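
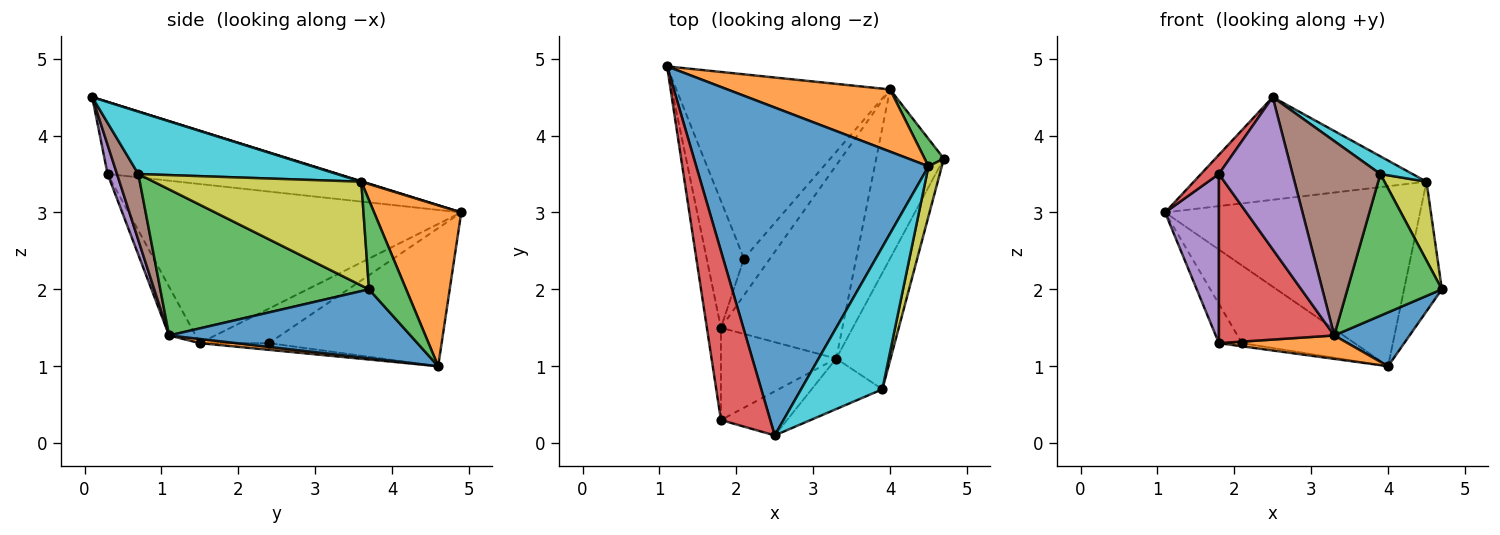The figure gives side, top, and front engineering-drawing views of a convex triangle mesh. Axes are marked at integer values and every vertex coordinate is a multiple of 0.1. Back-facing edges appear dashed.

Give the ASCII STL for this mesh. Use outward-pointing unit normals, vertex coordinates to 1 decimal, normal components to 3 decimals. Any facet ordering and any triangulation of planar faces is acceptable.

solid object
 facet normal 0.002 0.299 0.954
  outer loop
   vertex 4.5 3.6 3.4
   vertex 1.1 4.9 3.0
   vertex 2.5 0.1 4.5
  endloop
 endfacet
 facet normal 0.307 0.899 0.311
  outer loop
   vertex 4.5 3.6 3.4
   vertex 4.0 4.6 1.0
   vertex 1.1 4.9 3.0
  endloop
 endfacet
 facet normal 0.693 0.705 0.149
  outer loop
   vertex 4.5 3.6 3.4
   vertex 4.7 3.7 2.0
   vertex 4.0 4.6 1.0
  endloop
 endfacet
 facet normal -0.824 -0.064 0.564
  outer loop
   vertex 1.8 0.3 3.5
   vertex 2.5 0.1 4.5
   vertex 1.1 4.9 3.0
  endloop
 endfacet
 facet normal -0.983 -0.159 -0.087
  outer loop
   vertex 1.8 0.3 3.5
   vertex 1.1 4.9 3.0
   vertex 1.8 1.5 1.3
  endloop
 endfacet
 facet normal -0.512 0.334 -0.792
  outer loop
   vertex 2.1 2.4 1.3
   vertex 1.1 4.9 3.0
   vertex 4.0 4.6 1.0
  endloop
 endfacet
 facet normal -0.663 0.221 -0.715
  outer loop
   vertex 2.1 2.4 1.3
   vertex 1.8 1.5 1.3
   vertex 1.1 4.9 3.0
  endloop
 endfacet
 facet normal -0.248 0.083 -0.965
  outer loop
   vertex 2.1 2.4 1.3
   vertex 4.0 4.6 1.0
   vertex 1.8 1.5 1.3
  endloop
 endfacet
 facet normal 0.972 -0.197 0.125
  outer loop
   vertex 3.9 0.7 3.5
   vertex 4.7 3.7 2.0
   vertex 4.5 3.6 3.4
  endloop
 endfacet
 facet normal 0.606 -0.098 0.789
  outer loop
   vertex 3.9 0.7 3.5
   vertex 4.5 3.6 3.4
   vertex 2.5 0.1 4.5
  endloop
 endfacet
 facet normal 0.697 -0.217 -0.683
  outer loop
   vertex 3.3 1.1 1.4
   vertex 4.0 4.6 1.0
   vertex 4.7 3.7 2.0
  endloop
 endfacet
 facet normal 0.034 -0.120 -0.992
  outer loop
   vertex 3.3 1.1 1.4
   vertex 1.8 1.5 1.3
   vertex 4.0 4.6 1.0
  endloop
 endfacet
 facet normal 0.863 -0.391 -0.321
  outer loop
   vertex 3.3 1.1 1.4
   vertex 4.7 3.7 2.0
   vertex 3.9 0.7 3.5
  endloop
 endfacet
 facet normal -0.198 -0.860 -0.469
  outer loop
   vertex 3.3 1.1 1.4
   vertex 1.8 0.3 3.5
   vertex 1.8 1.5 1.3
  endloop
 endfacet
 facet normal 0.122 -0.953 -0.276
  outer loop
   vertex 3.3 1.1 1.4
   vertex 2.5 0.1 4.5
   vertex 1.8 0.3 3.5
  endloop
 endfacet
 facet normal 0.229 -0.942 -0.245
  outer loop
   vertex 3.3 1.1 1.4
   vertex 3.9 0.7 3.5
   vertex 2.5 0.1 4.5
  endloop
 endfacet
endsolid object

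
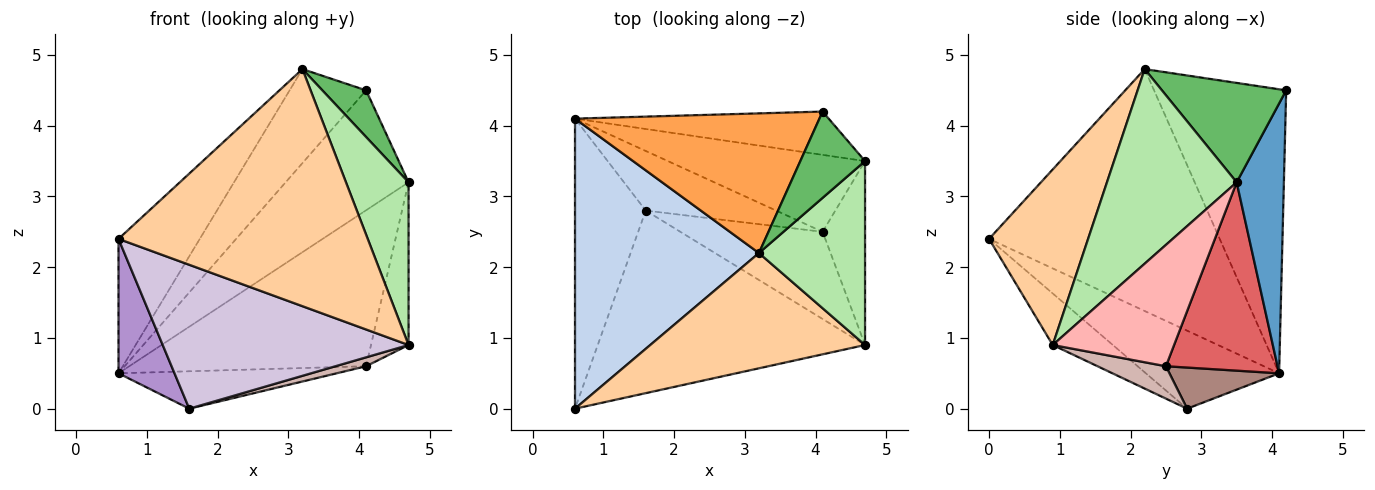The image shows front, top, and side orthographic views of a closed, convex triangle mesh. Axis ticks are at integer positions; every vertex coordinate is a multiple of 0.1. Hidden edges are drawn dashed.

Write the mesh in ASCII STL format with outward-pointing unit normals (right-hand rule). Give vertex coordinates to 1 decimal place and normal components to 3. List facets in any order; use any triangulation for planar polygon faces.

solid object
 facet normal 0.340 0.885 -0.319
  outer loop
   vertex 4.1 4.2 4.5
   vertex 4.7 3.5 3.2
   vertex 0.6 4.1 0.5
  endloop
 endfacet
 facet normal -0.766 0.270 0.583
  outer loop
   vertex 3.2 2.2 4.8
   vertex 0.6 4.1 0.5
   vertex 0.6 0.0 2.4
  endloop
 endfacet
 facet normal -0.694 0.402 0.597
  outer loop
   vertex 3.2 2.2 4.8
   vertex 4.1 4.2 4.5
   vertex 0.6 4.1 0.5
  endloop
 endfacet
 facet normal 0.337 -0.847 0.412
  outer loop
   vertex 3.2 2.2 4.8
   vertex 0.6 0.0 2.4
   vertex 4.7 0.9 0.9
  endloop
 endfacet
 facet normal 0.804 -0.283 0.523
  outer loop
   vertex 3.2 2.2 4.8
   vertex 4.7 3.5 3.2
   vertex 4.1 4.2 4.5
  endloop
 endfacet
 facet normal 0.808 -0.390 0.441
  outer loop
   vertex 3.2 2.2 4.8
   vertex 4.7 0.9 0.9
   vertex 4.7 3.5 3.2
  endloop
 endfacet
 facet normal 0.389 0.826 -0.408
  outer loop
   vertex 4.1 2.5 0.6
   vertex 0.6 4.1 0.5
   vertex 4.7 3.5 3.2
  endloop
 endfacet
 facet normal 0.906 0.280 -0.317
  outer loop
   vertex 4.1 2.5 0.6
   vertex 4.7 3.5 3.2
   vertex 4.7 0.9 0.9
  endloop
 endfacet
 facet normal -0.707 -0.297 -0.641
  outer loop
   vertex 1.6 2.8 0.0
   vertex 0.6 0.0 2.4
   vertex 0.6 4.1 0.5
  endloop
 endfacet
 facet normal -0.150 -0.612 -0.776
  outer loop
   vertex 1.6 2.8 0.0
   vertex 4.7 0.9 0.9
   vertex 0.6 0.0 2.4
  endloop
 endfacet
 facet normal 0.258 0.513 -0.819
  outer loop
   vertex 1.6 2.8 0.0
   vertex 0.6 4.1 0.5
   vertex 4.1 2.5 0.6
  endloop
 endfacet
 facet normal 0.221 -0.099 -0.970
  outer loop
   vertex 1.6 2.8 0.0
   vertex 4.1 2.5 0.6
   vertex 4.7 0.9 0.9
  endloop
 endfacet
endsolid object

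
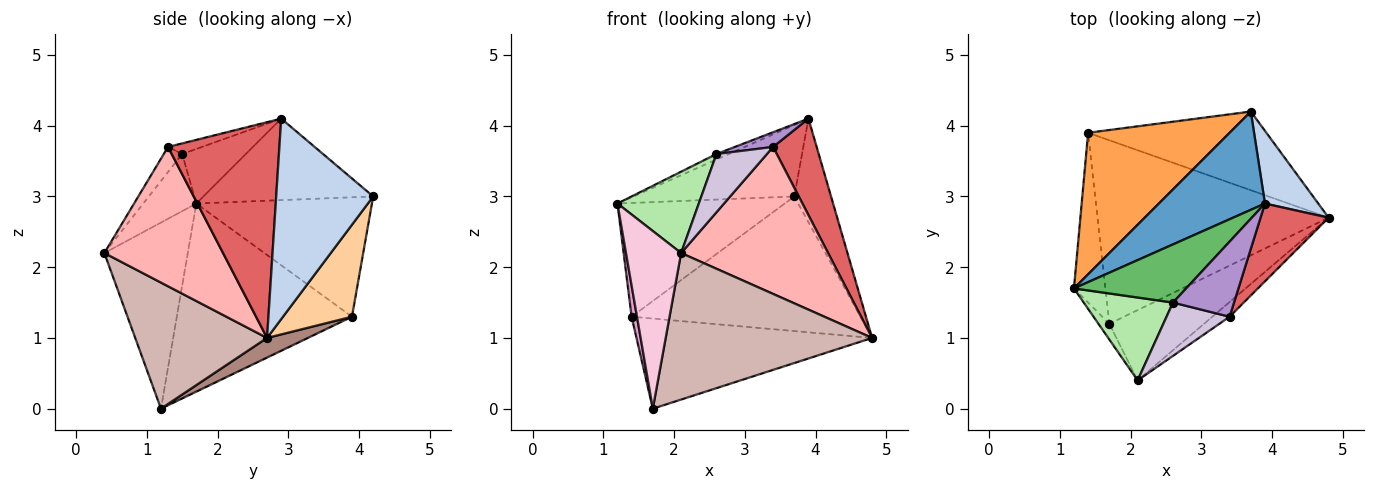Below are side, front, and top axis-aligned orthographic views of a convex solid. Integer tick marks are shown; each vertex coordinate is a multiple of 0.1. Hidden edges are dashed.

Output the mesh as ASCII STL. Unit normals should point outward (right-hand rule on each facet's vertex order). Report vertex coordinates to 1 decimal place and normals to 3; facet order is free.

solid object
 facet normal -0.527 0.500 0.687
  outer loop
   vertex 3.9 2.9 4.1
   vertex 3.7 4.2 3.0
   vertex 1.2 1.7 2.9
  endloop
 endfacet
 facet normal 0.908 0.344 0.241
  outer loop
   vertex 3.9 2.9 4.1
   vertex 4.8 2.7 1.0
   vertex 3.7 4.2 3.0
  endloop
 endfacet
 facet normal -0.550 0.523 0.651
  outer loop
   vertex 1.4 3.9 1.3
   vertex 1.2 1.7 2.9
   vertex 3.7 4.2 3.0
  endloop
 endfacet
 facet normal 0.252 0.836 -0.488
  outer loop
   vertex 1.4 3.9 1.3
   vertex 3.7 4.2 3.0
   vertex 4.8 2.7 1.0
  endloop
 endfacet
 facet normal -0.436 0.085 0.896
  outer loop
   vertex 2.6 1.5 3.6
   vertex 3.9 2.9 4.1
   vertex 1.2 1.7 2.9
  endloop
 endfacet
 facet normal -0.416 -0.637 0.649
  outer loop
   vertex 2.6 1.5 3.6
   vertex 1.2 1.7 2.9
   vertex 2.1 0.4 2.2
  endloop
 endfacet
 facet normal 0.893 -0.350 0.282
  outer loop
   vertex 3.4 1.3 3.7
   vertex 4.8 2.7 1.0
   vertex 3.9 2.9 4.1
  endloop
 endfacet
 facet normal 0.626 -0.776 -0.077
  outer loop
   vertex 3.4 1.3 3.7
   vertex 2.1 0.4 2.2
   vertex 4.8 2.7 1.0
  endloop
 endfacet
 facet normal -0.168 -0.189 0.967
  outer loop
   vertex 3.4 1.3 3.7
   vertex 3.9 2.9 4.1
   vertex 2.6 1.5 3.6
  endloop
 endfacet
 facet normal -0.260 -0.712 0.652
  outer loop
   vertex 3.4 1.3 3.7
   vertex 2.6 1.5 3.6
   vertex 2.1 0.4 2.2
  endloop
 endfacet
 facet normal 0.076 0.439 -0.895
  outer loop
   vertex 1.7 1.2 0.0
   vertex 1.4 3.9 1.3
   vertex 4.8 2.7 1.0
  endloop
 endfacet
 facet normal 0.499 -0.781 -0.375
  outer loop
   vertex 1.7 1.2 0.0
   vertex 4.8 2.7 1.0
   vertex 2.1 0.4 2.2
  endloop
 endfacet
 facet normal -0.986 -0.030 -0.165
  outer loop
   vertex 1.7 1.2 0.0
   vertex 1.2 1.7 2.9
   vertex 1.4 3.9 1.3
  endloop
 endfacet
 facet normal -0.833 -0.551 -0.049
  outer loop
   vertex 1.7 1.2 0.0
   vertex 2.1 0.4 2.2
   vertex 1.2 1.7 2.9
  endloop
 endfacet
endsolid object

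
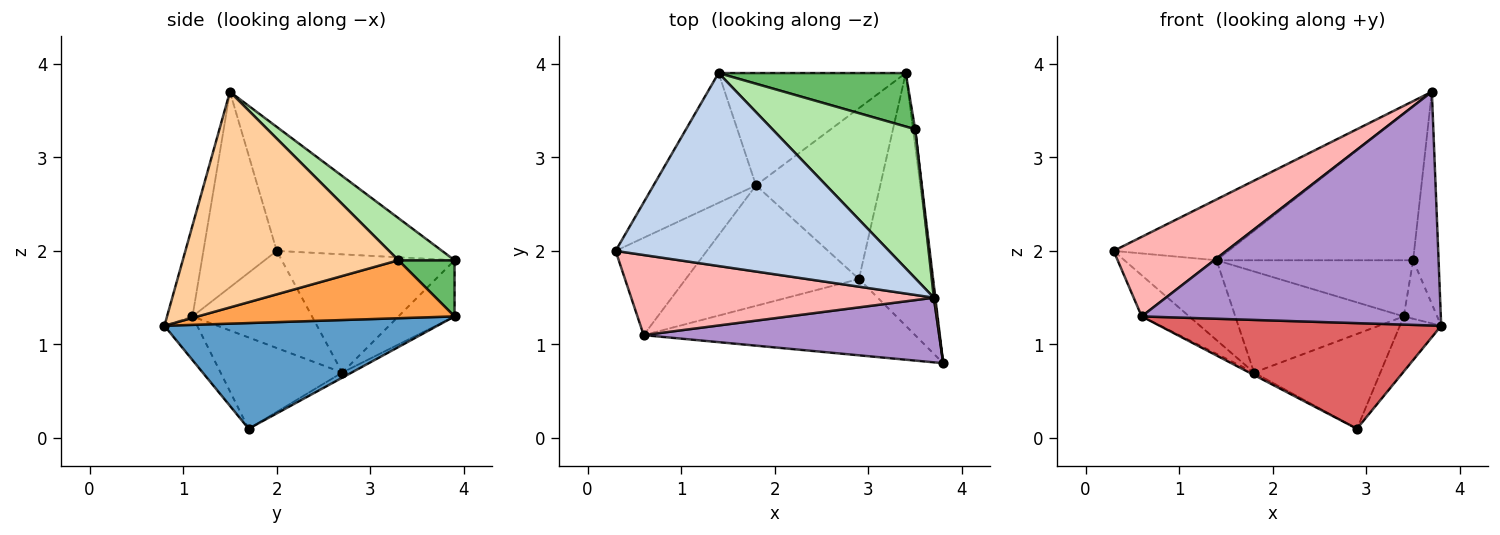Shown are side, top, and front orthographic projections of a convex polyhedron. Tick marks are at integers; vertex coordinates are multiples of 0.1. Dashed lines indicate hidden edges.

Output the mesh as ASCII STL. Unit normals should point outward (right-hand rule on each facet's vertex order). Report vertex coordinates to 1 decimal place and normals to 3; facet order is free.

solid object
 facet normal 0.815 0.123 -0.566
  outer loop
   vertex 2.9 1.7 0.1
   vertex 3.4 3.9 1.3
   vertex 3.8 0.8 1.2
  endloop
 endfacet
 facet normal -0.397 0.276 0.875
  outer loop
   vertex 1.4 3.9 1.9
   vertex 0.3 2.0 2.0
   vertex 3.7 1.5 3.7
  endloop
 endfacet
 facet normal 0.991 0.129 -0.036
  outer loop
   vertex 3.5 3.3 1.9
   vertex 3.8 0.8 1.2
   vertex 3.4 3.9 1.3
  endloop
 endfacet
 facet normal 0.993 0.117 0.007
  outer loop
   vertex 3.5 3.3 1.9
   vertex 3.7 1.5 3.7
   vertex 3.8 0.8 1.2
  endloop
 endfacet
 facet normal 0.203 0.709 0.675
  outer loop
   vertex 3.5 3.3 1.9
   vertex 3.4 3.9 1.3
   vertex 1.4 3.9 1.9
  endloop
 endfacet
 facet normal 0.201 0.704 0.681
  outer loop
   vertex 3.5 3.3 1.9
   vertex 1.4 3.9 1.9
   vertex 3.7 1.5 3.7
  endloop
 endfacet
 facet normal -0.094 -0.807 -0.583
  outer loop
   vertex 0.6 1.1 1.3
   vertex 2.9 1.7 0.1
   vertex 3.8 0.8 1.2
  endloop
 endfacet
 facet normal -0.417 -0.641 0.645
  outer loop
   vertex 0.6 1.1 1.3
   vertex 3.7 1.5 3.7
   vertex 0.3 2.0 2.0
  endloop
 endfacet
 facet normal -0.082 -0.961 0.266
  outer loop
   vertex 0.6 1.1 1.3
   vertex 3.8 0.8 1.2
   vertex 3.7 1.5 3.7
  endloop
 endfacet
 facet normal -0.036 0.485 -0.874
  outer loop
   vertex 1.8 2.7 0.7
   vertex 3.4 3.9 1.3
   vertex 2.9 1.7 0.1
  endloop
 endfacet
 facet normal -0.218 0.653 -0.725
  outer loop
   vertex 1.8 2.7 0.7
   vertex 1.4 3.9 1.9
   vertex 3.4 3.9 1.3
  endloop
 endfacet
 facet normal -0.466 0.018 -0.885
  outer loop
   vertex 1.8 2.7 0.7
   vertex 2.9 1.7 0.1
   vertex 0.6 1.1 1.3
  endloop
 endfacet
 facet normal -0.701 0.374 -0.607
  outer loop
   vertex 1.8 2.7 0.7
   vertex 0.3 2.0 2.0
   vertex 1.4 3.9 1.9
  endloop
 endfacet
 facet normal -0.700 0.278 -0.658
  outer loop
   vertex 1.8 2.7 0.7
   vertex 0.6 1.1 1.3
   vertex 0.3 2.0 2.0
  endloop
 endfacet
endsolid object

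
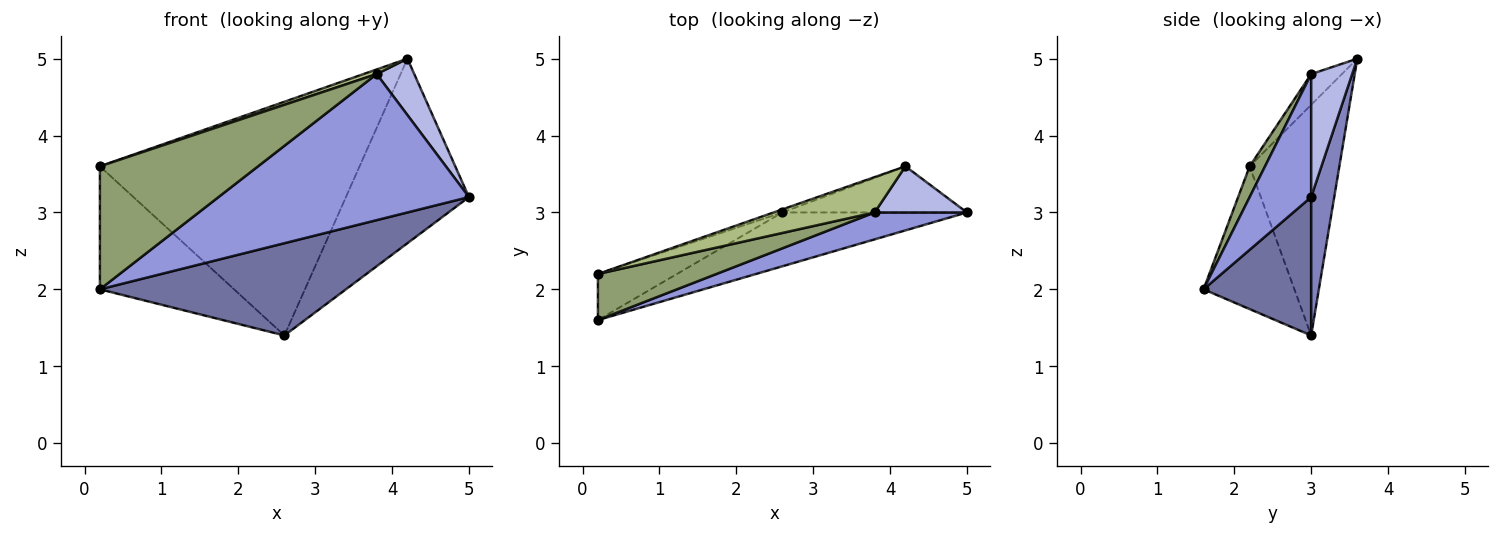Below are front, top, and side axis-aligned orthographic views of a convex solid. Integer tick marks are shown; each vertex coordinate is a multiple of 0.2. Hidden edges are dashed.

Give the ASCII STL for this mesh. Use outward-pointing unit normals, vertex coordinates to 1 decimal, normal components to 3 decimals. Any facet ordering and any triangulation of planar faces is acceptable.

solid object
 facet normal 0.354 -0.808 -0.471
  outer loop
   vertex 2.6 3.0 1.4
   vertex 5.0 3.0 3.2
   vertex 0.2 1.6 2.0
  endloop
 endfacet
 facet normal 0.179 0.954 -0.239
  outer loop
   vertex 2.6 3.0 1.4
   vertex 4.2 3.6 5.0
   vertex 5.0 3.0 3.2
  endloop
 endfacet
 facet normal 0.235 -0.956 0.176
  outer loop
   vertex 3.8 3.0 4.8
   vertex 0.2 1.6 2.0
   vertex 5.0 3.0 3.2
  endloop
 endfacet
 facet normal 0.645 -0.591 0.484
  outer loop
   vertex 3.8 3.0 4.8
   vertex 5.0 3.0 3.2
   vertex 4.2 3.6 5.0
  endloop
 endfacet
 facet normal 0.091 -0.932 0.350
  outer loop
   vertex 0.2 2.2 3.6
   vertex 0.2 1.6 2.0
   vertex 3.8 3.0 4.8
  endloop
 endfacet
 facet normal -0.289 -0.124 0.949
  outer loop
   vertex 0.2 2.2 3.6
   vertex 3.8 3.0 4.8
   vertex 4.2 3.6 5.0
  endloop
 endfacet
 facet normal -0.535 0.791 -0.297
  outer loop
   vertex 0.2 2.2 3.6
   vertex 2.6 3.0 1.4
   vertex 0.2 1.6 2.0
  endloop
 endfacet
 facet normal -0.326 0.945 -0.012
  outer loop
   vertex 0.2 2.2 3.6
   vertex 4.2 3.6 5.0
   vertex 2.6 3.0 1.4
  endloop
 endfacet
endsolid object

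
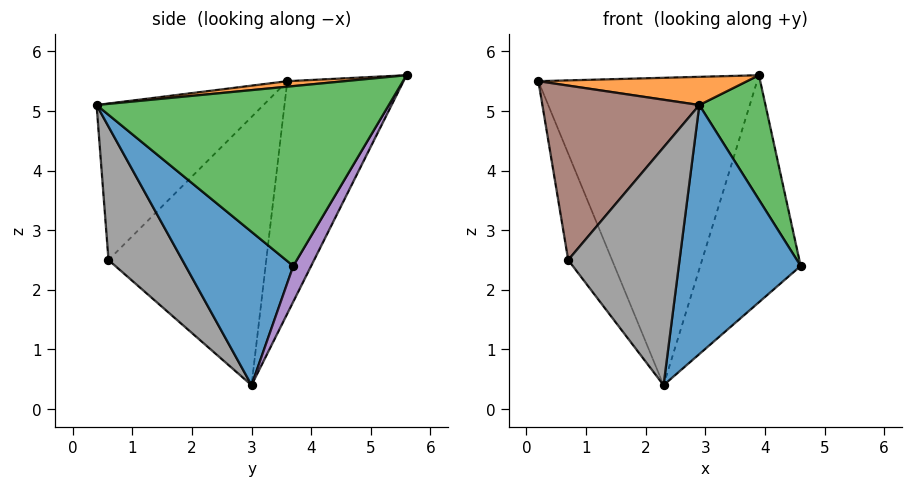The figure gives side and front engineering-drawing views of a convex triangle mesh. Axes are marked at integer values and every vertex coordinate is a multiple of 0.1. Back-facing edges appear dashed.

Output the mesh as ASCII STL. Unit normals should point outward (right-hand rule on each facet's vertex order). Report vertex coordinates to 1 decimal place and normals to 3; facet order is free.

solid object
 facet normal 0.592 -0.671 -0.447
  outer loop
   vertex 2.3 3.0 0.4
   vertex 4.6 3.7 2.4
   vertex 2.9 0.4 5.1
  endloop
 endfacet
 facet normal 0.028 -0.101 0.995
  outer loop
   vertex 3.9 5.6 5.6
   vertex 0.2 3.6 5.5
   vertex 2.9 0.4 5.1
  endloop
 endfacet
 facet normal 0.922 -0.209 0.326
  outer loop
   vertex 3.9 5.6 5.6
   vertex 2.9 0.4 5.1
   vertex 4.6 3.7 2.4
  endloop
 endfacet
 facet normal -0.450 0.846 -0.285
  outer loop
   vertex 3.9 5.6 5.6
   vertex 2.3 3.0 0.4
   vertex 0.2 3.6 5.5
  endloop
 endfacet
 facet normal 0.154 0.864 -0.479
  outer loop
   vertex 3.9 5.6 5.6
   vertex 4.6 3.7 2.4
   vertex 2.3 3.0 0.4
  endloop
 endfacet
 facet normal -0.635 -0.597 0.491
  outer loop
   vertex 0.7 0.6 2.5
   vertex 2.9 0.4 5.1
   vertex 0.2 3.6 5.5
  endloop
 endfacet
 facet normal -0.886 0.246 -0.394
  outer loop
   vertex 0.7 0.6 2.5
   vertex 0.2 3.6 5.5
   vertex 2.3 3.0 0.4
  endloop
 endfacet
 facet normal 0.488 -0.736 -0.469
  outer loop
   vertex 0.7 0.6 2.5
   vertex 2.3 3.0 0.4
   vertex 2.9 0.4 5.1
  endloop
 endfacet
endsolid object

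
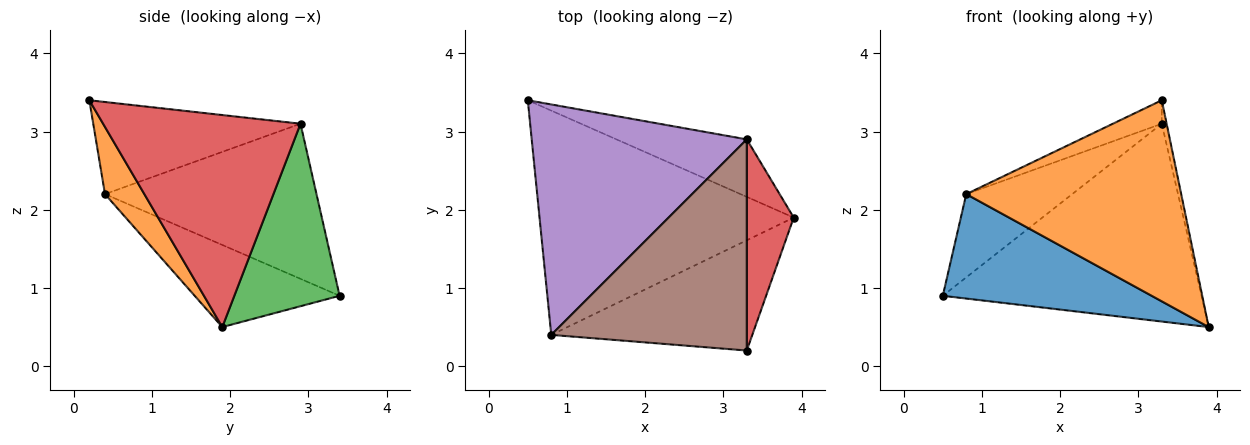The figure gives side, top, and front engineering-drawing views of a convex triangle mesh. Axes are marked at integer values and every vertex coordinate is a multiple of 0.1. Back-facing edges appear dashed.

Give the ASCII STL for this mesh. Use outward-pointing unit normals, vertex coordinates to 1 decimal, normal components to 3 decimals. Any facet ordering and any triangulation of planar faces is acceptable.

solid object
 facet normal -0.281 -0.405 -0.870
  outer loop
   vertex 0.8 0.4 2.2
   vertex 0.5 3.4 0.9
   vertex 3.9 1.9 0.5
  endloop
 endfacet
 facet normal 0.159 -0.866 -0.475
  outer loop
   vertex 0.8 0.4 2.2
   vertex 3.9 1.9 0.5
   vertex 3.3 0.2 3.4
  endloop
 endfacet
 facet normal 0.364 0.894 -0.260
  outer loop
   vertex 3.3 2.9 3.1
   vertex 3.9 1.9 0.5
   vertex 0.5 3.4 0.9
  endloop
 endfacet
 facet normal 0.976 0.024 0.216
  outer loop
   vertex 3.3 2.9 3.1
   vertex 3.3 0.2 3.4
   vertex 3.9 1.9 0.5
  endloop
 endfacet
 facet normal -0.561 0.281 0.778
  outer loop
   vertex 3.3 2.9 3.1
   vertex 0.5 3.4 0.9
   vertex 0.8 0.4 2.2
  endloop
 endfacet
 facet normal -0.424 0.100 0.900
  outer loop
   vertex 3.3 2.9 3.1
   vertex 0.8 0.4 2.2
   vertex 3.3 0.2 3.4
  endloop
 endfacet
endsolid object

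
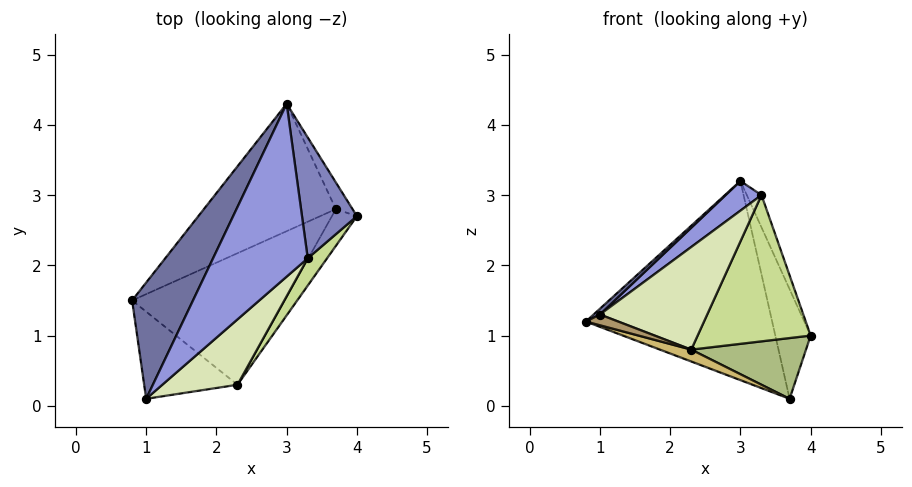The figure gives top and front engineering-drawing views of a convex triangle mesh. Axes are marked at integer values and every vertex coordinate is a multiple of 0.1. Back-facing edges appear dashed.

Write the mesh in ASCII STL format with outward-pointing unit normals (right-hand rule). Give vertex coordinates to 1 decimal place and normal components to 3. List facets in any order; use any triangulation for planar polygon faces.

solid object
 facet normal -0.645 -0.038 0.763
  outer loop
   vertex 1.0 0.1 1.3
   vertex 3.0 4.3 3.2
   vertex 0.8 1.5 1.2
  endloop
 endfacet
 facet normal 0.930 0.095 0.354
  outer loop
   vertex 3.3 2.1 3.0
   vertex 4.0 2.7 1.0
   vertex 3.0 4.3 3.2
  endloop
 endfacet
 facet normal -0.503 -0.146 0.852
  outer loop
   vertex 3.3 2.1 3.0
   vertex 3.0 4.3 3.2
   vertex 1.0 0.1 1.3
  endloop
 endfacet
 facet normal -0.503 0.728 -0.466
  outer loop
   vertex 3.7 2.8 0.1
   vertex 0.8 1.5 1.2
   vertex 3.0 4.3 3.2
  endloop
 endfacet
 facet normal 0.719 0.675 -0.165
  outer loop
   vertex 3.7 2.8 0.1
   vertex 3.0 4.3 3.2
   vertex 4.0 2.7 1.0
  endloop
 endfacet
 facet normal 0.785 -0.530 -0.321
  outer loop
   vertex 2.3 0.3 0.8
   vertex 3.7 2.8 0.1
   vertex 4.0 2.7 1.0
  endloop
 endfacet
 facet normal 0.807 -0.581 0.108
  outer loop
   vertex 2.3 0.3 0.8
   vertex 4.0 2.7 1.0
   vertex 3.3 2.1 3.0
  endloop
 endfacet
 facet normal 0.319 -0.799 0.509
  outer loop
   vertex 2.3 0.3 0.8
   vertex 3.3 2.1 3.0
   vertex 1.0 0.1 1.3
  endloop
 endfacet
 facet normal -0.341 -0.115 -0.933
  outer loop
   vertex 2.3 0.3 0.8
   vertex 1.0 0.1 1.3
   vertex 0.8 1.5 1.2
  endloop
 endfacet
 facet normal -0.320 -0.085 -0.944
  outer loop
   vertex 2.3 0.3 0.8
   vertex 0.8 1.5 1.2
   vertex 3.7 2.8 0.1
  endloop
 endfacet
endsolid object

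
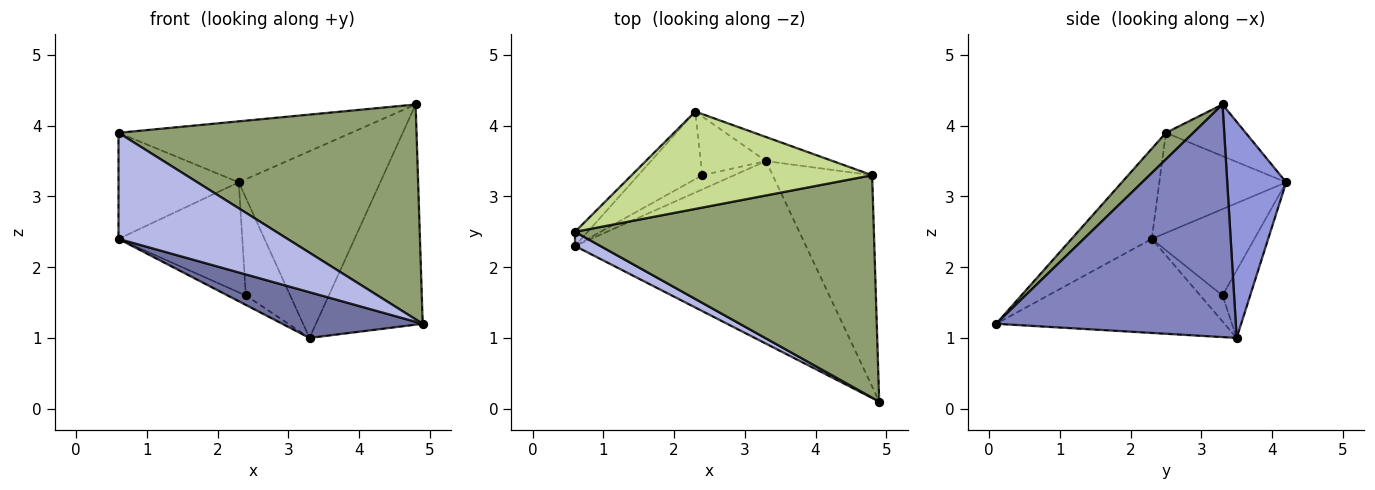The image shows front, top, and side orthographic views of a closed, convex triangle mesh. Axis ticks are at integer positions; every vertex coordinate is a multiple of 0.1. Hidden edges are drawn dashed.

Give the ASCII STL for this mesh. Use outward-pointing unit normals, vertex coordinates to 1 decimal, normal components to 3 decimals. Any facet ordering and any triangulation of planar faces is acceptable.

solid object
 facet normal -0.367 -0.226 -0.902
  outer loop
   vertex 3.3 3.5 1.0
   vertex 4.9 0.1 1.2
   vertex 0.6 2.3 2.4
  endloop
 endfacet
 facet normal 0.851 0.379 -0.364
  outer loop
   vertex 3.3 3.5 1.0
   vertex 4.8 3.3 4.3
   vertex 4.9 0.1 1.2
  endloop
 endfacet
 facet normal 0.382 0.917 -0.118
  outer loop
   vertex 2.3 4.2 3.2
   vertex 4.8 3.3 4.3
   vertex 3.3 3.5 1.0
  endloop
 endfacet
 facet normal -0.426 -0.897 0.120
  outer loop
   vertex 0.6 2.5 3.9
   vertex 0.6 2.3 2.4
   vertex 4.9 0.1 1.2
  endloop
 endfacet
 facet normal 0.064 -0.693 0.718
  outer loop
   vertex 0.6 2.5 3.9
   vertex 4.9 0.1 1.2
   vertex 4.8 3.3 4.3
  endloop
 endfacet
 facet normal -0.723 0.685 -0.091
  outer loop
   vertex 0.6 2.5 3.9
   vertex 2.3 4.2 3.2
   vertex 0.6 2.3 2.4
  endloop
 endfacet
 facet normal -0.179 0.522 0.834
  outer loop
   vertex 0.6 2.5 3.9
   vertex 4.8 3.3 4.3
   vertex 2.3 4.2 3.2
  endloop
 endfacet
 facet normal -0.561 0.459 -0.689
  outer loop
   vertex 2.4 3.3 1.6
   vertex 3.3 3.5 1.0
   vertex 0.6 2.3 2.4
  endloop
 endfacet
 facet normal -0.577 0.696 -0.428
  outer loop
   vertex 2.4 3.3 1.6
   vertex 0.6 2.3 2.4
   vertex 2.3 4.2 3.2
  endloop
 endfacet
 facet normal -0.471 0.756 -0.455
  outer loop
   vertex 2.4 3.3 1.6
   vertex 2.3 4.2 3.2
   vertex 3.3 3.5 1.0
  endloop
 endfacet
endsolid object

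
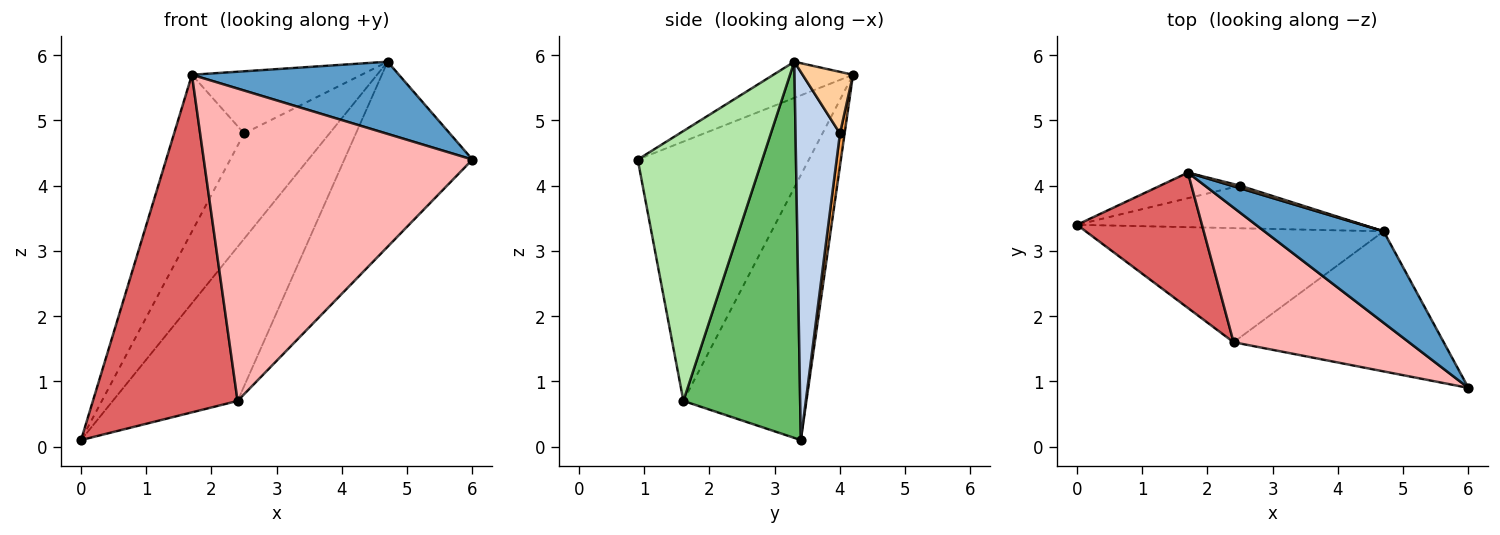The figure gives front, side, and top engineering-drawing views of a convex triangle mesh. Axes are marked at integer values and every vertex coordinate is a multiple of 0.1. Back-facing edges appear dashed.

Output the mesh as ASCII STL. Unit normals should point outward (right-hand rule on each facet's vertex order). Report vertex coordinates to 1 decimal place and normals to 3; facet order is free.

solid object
 facet normal -0.232 -0.603 0.764
  outer loop
   vertex 1.7 4.2 5.7
   vertex 6.0 0.9 4.4
   vertex 4.7 3.3 5.9
  endloop
 endfacet
 facet normal 0.435 0.835 -0.338
  outer loop
   vertex 2.5 4.0 4.8
   vertex 4.7 3.3 5.9
   vertex 0.0 3.4 0.1
  endloop
 endfacet
 facet normal 0.066 0.985 -0.161
  outer loop
   vertex 2.5 4.0 4.8
   vertex 0.0 3.4 0.1
   vertex 1.7 4.2 5.7
  endloop
 endfacet
 facet normal 0.285 0.958 0.040
  outer loop
   vertex 2.5 4.0 4.8
   vertex 1.7 4.2 5.7
   vertex 4.7 3.3 5.9
  endloop
 endfacet
 facet normal 0.601 0.642 -0.476
  outer loop
   vertex 2.4 1.6 0.7
   vertex 0.0 3.4 0.1
   vertex 4.7 3.3 5.9
  endloop
 endfacet
 facet normal 0.613 0.630 -0.477
  outer loop
   vertex 2.4 1.6 0.7
   vertex 4.7 3.3 5.9
   vertex 6.0 0.9 4.4
  endloop
 endfacet
 facet normal -0.619 -0.729 0.292
  outer loop
   vertex 2.4 1.6 0.7
   vertex 1.7 4.2 5.7
   vertex 0.0 3.4 0.1
  endloop
 endfacet
 facet normal -0.505 -0.793 0.341
  outer loop
   vertex 2.4 1.6 0.7
   vertex 6.0 0.9 4.4
   vertex 1.7 4.2 5.7
  endloop
 endfacet
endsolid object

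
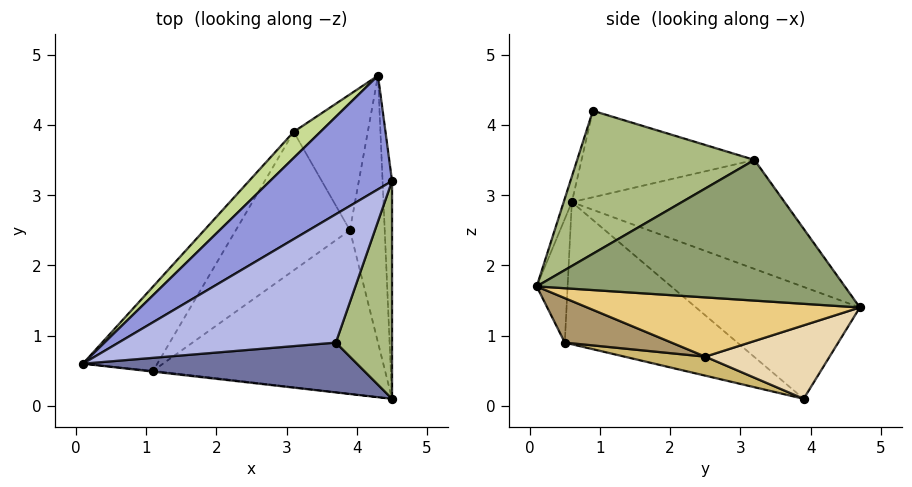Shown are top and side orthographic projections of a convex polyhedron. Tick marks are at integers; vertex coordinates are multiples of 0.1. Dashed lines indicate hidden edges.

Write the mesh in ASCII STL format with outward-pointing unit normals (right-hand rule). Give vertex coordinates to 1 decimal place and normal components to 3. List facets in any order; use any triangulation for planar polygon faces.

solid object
 facet normal -0.028 -0.955 0.297
  outer loop
   vertex 3.7 0.9 4.2
   vertex 0.1 0.6 2.9
   vertex 4.5 0.1 1.7
  endloop
 endfacet
 facet normal -0.115 -0.993 -0.008
  outer loop
   vertex 1.1 0.5 0.9
   vertex 4.5 0.1 1.7
   vertex 0.1 0.6 2.9
  endloop
 endfacet
 facet normal -0.482 0.691 0.539
  outer loop
   vertex 4.5 3.2 3.5
   vertex 4.3 4.7 1.4
   vertex 0.1 0.6 2.9
  endloop
 endfacet
 facet normal -0.342 0.380 0.859
  outer loop
   vertex 4.5 3.2 3.5
   vertex 0.1 0.6 2.9
   vertex 3.7 0.9 4.2
  endloop
 endfacet
 facet normal 0.997 0.039 -0.067
  outer loop
   vertex 4.5 3.2 3.5
   vertex 4.5 0.1 1.7
   vertex 4.3 4.7 1.4
  endloop
 endfacet
 facet normal 0.910 -0.208 0.358
  outer loop
   vertex 4.5 3.2 3.5
   vertex 3.7 0.9 4.2
   vertex 4.5 0.1 1.7
  endloop
 endfacet
 facet normal -0.660 0.734 0.158
  outer loop
   vertex 3.1 3.9 0.1
   vertex 0.1 0.6 2.9
   vertex 4.3 4.7 1.4
  endloop
 endfacet
 facet normal -0.819 0.381 -0.429
  outer loop
   vertex 3.1 3.9 0.1
   vertex 1.1 0.5 0.9
   vertex 0.1 0.6 2.9
  endloop
 endfacet
 facet normal 0.177 -0.340 -0.923
  outer loop
   vertex 3.9 2.5 0.7
   vertex 4.5 0.1 1.7
   vertex 1.1 0.5 0.9
  endloop
 endfacet
 facet normal 0.156 -0.312 -0.937
  outer loop
   vertex 3.9 2.5 0.7
   vertex 1.1 0.5 0.9
   vertex 3.1 3.9 0.1
  endloop
 endfacet
 facet normal 0.862 0.004 -0.507
  outer loop
   vertex 3.9 2.5 0.7
   vertex 4.3 4.7 1.4
   vertex 4.5 0.1 1.7
  endloop
 endfacet
 facet normal 0.701 0.097 -0.707
  outer loop
   vertex 3.9 2.5 0.7
   vertex 3.1 3.9 0.1
   vertex 4.3 4.7 1.4
  endloop
 endfacet
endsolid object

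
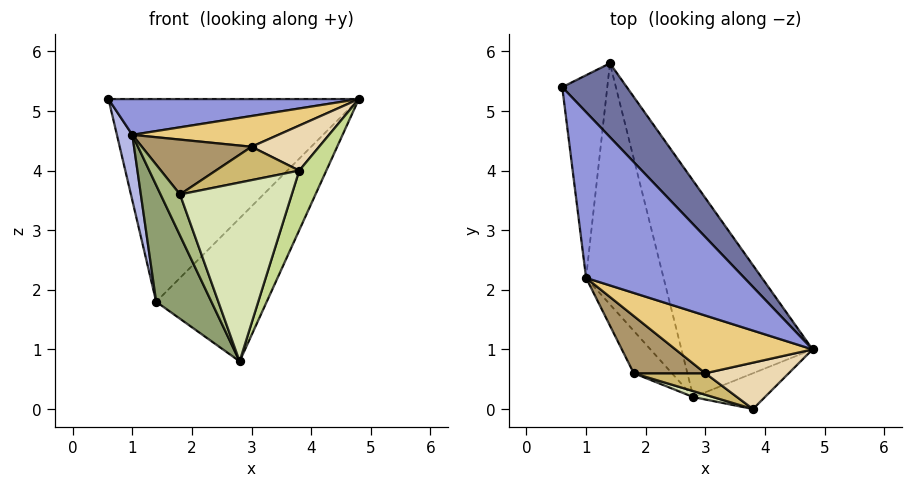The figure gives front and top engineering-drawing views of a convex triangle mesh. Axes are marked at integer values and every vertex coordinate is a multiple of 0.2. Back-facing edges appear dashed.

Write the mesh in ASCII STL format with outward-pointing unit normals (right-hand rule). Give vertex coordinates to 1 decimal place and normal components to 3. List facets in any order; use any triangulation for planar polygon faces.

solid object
 facet normal 0.702 0.670 0.244
  outer loop
   vertex 1.4 5.8 1.8
   vertex 0.6 5.4 5.2
   vertex 4.8 1.0 5.2
  endloop
 endfacet
 facet normal 0.850 0.291 -0.439
  outer loop
   vertex 1.4 5.8 1.8
   vertex 4.8 1.0 5.2
   vertex 2.8 0.2 0.8
  endloop
 endfacet
 facet normal -0.216 -0.206 0.954
  outer loop
   vertex 1.0 2.2 4.6
   vertex 4.8 1.0 5.2
   vertex 0.6 5.4 5.2
  endloop
 endfacet
 facet normal -0.969 -0.077 -0.237
  outer loop
   vertex 1.0 2.2 4.6
   vertex 0.6 5.4 5.2
   vertex 1.4 5.8 1.8
  endloop
 endfacet
 facet normal -0.922 -0.168 -0.348
  outer loop
   vertex 1.0 2.2 4.6
   vertex 1.4 5.8 1.8
   vertex 2.8 0.2 0.8
  endloop
 endfacet
 facet normal -0.916 -0.279 -0.287
  outer loop
   vertex 1.0 2.2 4.6
   vertex 2.8 0.2 0.8
   vertex 1.8 0.6 3.6
  endloop
 endfacet
 facet normal 0.828 -0.481 -0.289
  outer loop
   vertex 3.8 0.0 4.0
   vertex 2.8 0.2 0.8
   vertex 4.8 1.0 5.2
  endloop
 endfacet
 facet normal -0.293 -0.956 0.032
  outer loop
   vertex 3.8 0.0 4.0
   vertex 1.8 0.6 3.6
   vertex 2.8 0.2 0.8
  endloop
 endfacet
 facet normal -0.434 -0.623 0.651
  outer loop
   vertex 3.0 0.6 4.4
   vertex 1.0 2.2 4.6
   vertex 1.8 0.6 3.6
  endloop
 endfacet
 facet normal -0.339 -0.791 0.509
  outer loop
   vertex 3.0 0.6 4.4
   vertex 1.8 0.6 3.6
   vertex 3.8 0.0 4.0
  endloop
 endfacet
 facet normal -0.277 -0.452 0.848
  outer loop
   vertex 3.0 0.6 4.4
   vertex 4.8 1.0 5.2
   vertex 1.0 2.2 4.6
  endloop
 endfacet
 facet normal -0.162 -0.688 0.708
  outer loop
   vertex 3.0 0.6 4.4
   vertex 3.8 0.0 4.0
   vertex 4.8 1.0 5.2
  endloop
 endfacet
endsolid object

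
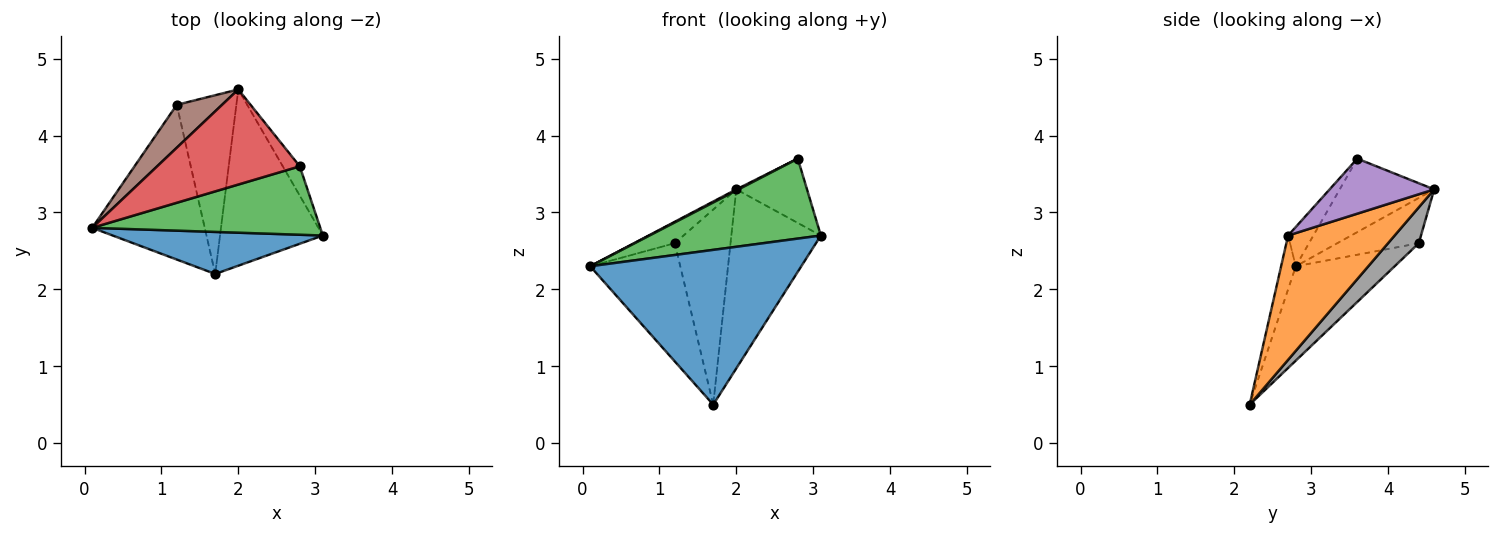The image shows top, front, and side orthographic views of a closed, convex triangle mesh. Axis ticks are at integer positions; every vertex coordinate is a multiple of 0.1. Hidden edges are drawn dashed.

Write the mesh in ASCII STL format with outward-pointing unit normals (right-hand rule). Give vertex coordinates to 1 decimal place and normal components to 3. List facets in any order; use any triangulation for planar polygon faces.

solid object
 facet normal -0.067 -0.963 0.261
  outer loop
   vertex 1.7 2.2 0.5
   vertex 3.1 2.7 2.7
   vertex 0.1 2.8 2.3
  endloop
 endfacet
 facet normal 0.647 0.543 -0.535
  outer loop
   vertex 1.7 2.2 0.5
   vertex 2.0 4.6 3.3
   vertex 3.1 2.7 2.7
  endloop
 endfacet
 facet normal -0.111 -0.755 0.646
  outer loop
   vertex 2.8 3.6 3.7
   vertex 0.1 2.8 2.3
   vertex 3.1 2.7 2.7
  endloop
 endfacet
 facet normal -0.458 -0.011 0.889
  outer loop
   vertex 2.8 3.6 3.7
   vertex 2.0 4.6 3.3
   vertex 0.1 2.8 2.3
  endloop
 endfacet
 facet normal 0.802 0.543 -0.248
  outer loop
   vertex 2.8 3.6 3.7
   vertex 3.1 2.7 2.7
   vertex 2.0 4.6 3.3
  endloop
 endfacet
 facet normal -0.667 0.333 0.667
  outer loop
   vertex 1.2 4.4 2.6
   vertex 0.1 2.8 2.3
   vertex 2.0 4.6 3.3
  endloop
 endfacet
 facet normal -0.554 0.505 -0.661
  outer loop
   vertex 1.2 4.4 2.6
   vertex 1.7 2.2 0.5
   vertex 0.1 2.8 2.3
  endloop
 endfacet
 facet normal 0.377 0.683 -0.626
  outer loop
   vertex 1.2 4.4 2.6
   vertex 2.0 4.6 3.3
   vertex 1.7 2.2 0.5
  endloop
 endfacet
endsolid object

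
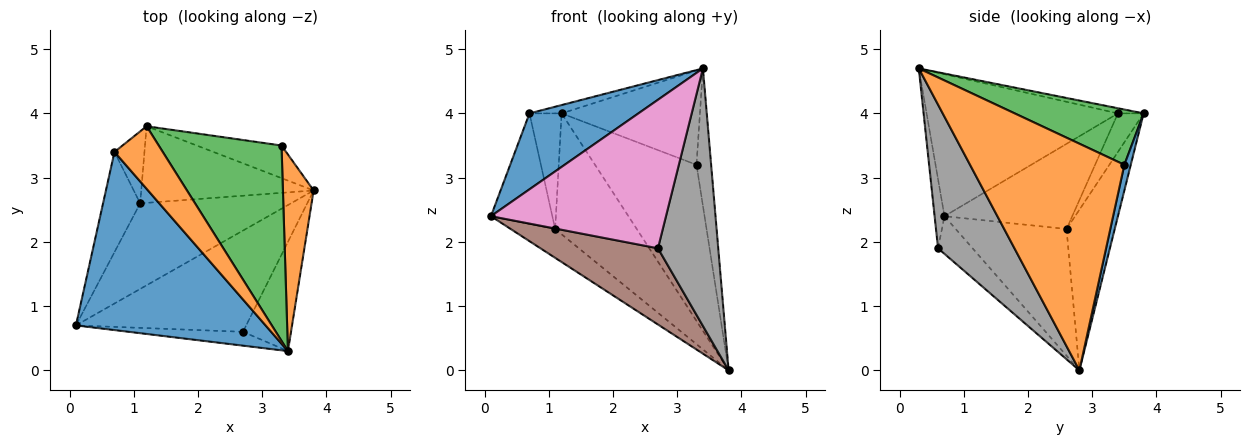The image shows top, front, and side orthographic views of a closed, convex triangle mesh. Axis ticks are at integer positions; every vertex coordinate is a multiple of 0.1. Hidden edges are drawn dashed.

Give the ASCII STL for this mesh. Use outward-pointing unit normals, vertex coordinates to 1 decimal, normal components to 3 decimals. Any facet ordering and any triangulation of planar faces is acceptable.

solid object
 facet normal 0.062 0.977 -0.204
  outer loop
   vertex 3.3 3.5 3.2
   vertex 3.8 2.8 0.0
   vertex 1.2 3.8 4.0
  endloop
 endfacet
 facet normal 0.987 0.094 0.134
  outer loop
   vertex 3.3 3.5 3.2
   vertex 3.4 0.3 4.7
   vertex 3.8 2.8 0.0
  endloop
 endfacet
 facet normal 0.376 0.403 0.835
  outer loop
   vertex 3.3 3.5 3.2
   vertex 1.2 3.8 4.0
   vertex 3.4 0.3 4.7
  endloop
 endfacet
 facet normal -0.623 0.250 -0.742
  outer loop
   vertex 1.1 2.6 2.2
   vertex 3.8 2.8 0.0
   vertex 0.1 0.7 2.4
  endloop
 endfacet
 facet normal -0.446 0.756 -0.479
  outer loop
   vertex 1.1 2.6 2.2
   vertex 1.2 3.8 4.0
   vertex 3.8 2.8 0.0
  endloop
 endfacet
 facet normal -0.174 -0.592 -0.787
  outer loop
   vertex 2.7 0.6 1.9
   vertex 0.1 0.7 2.4
   vertex 3.8 2.8 0.0
  endloop
 endfacet
 facet normal -0.056 -0.994 -0.093
  outer loop
   vertex 2.7 0.6 1.9
   vertex 3.4 0.3 4.7
   vertex 0.1 0.7 2.4
  endloop
 endfacet
 facet normal 0.759 -0.599 -0.254
  outer loop
   vertex 2.7 0.6 1.9
   vertex 3.8 2.8 0.0
   vertex 3.4 0.3 4.7
  endloop
 endfacet
 facet normal -0.839 0.403 -0.366
  outer loop
   vertex 0.7 3.4 4.0
   vertex 1.1 2.6 2.2
   vertex 0.1 0.7 2.4
  endloop
 endfacet
 facet normal -0.562 0.702 -0.437
  outer loop
   vertex 0.7 3.4 4.0
   vertex 1.2 3.8 4.0
   vertex 1.1 2.6 2.2
  endloop
 endfacet
 facet normal -0.567 -0.323 0.758
  outer loop
   vertex 0.7 3.4 4.0
   vertex 0.1 0.7 2.4
   vertex 3.4 0.3 4.7
  endloop
 endfacet
 facet normal -0.105 0.131 0.986
  outer loop
   vertex 0.7 3.4 4.0
   vertex 3.4 0.3 4.7
   vertex 1.2 3.8 4.0
  endloop
 endfacet
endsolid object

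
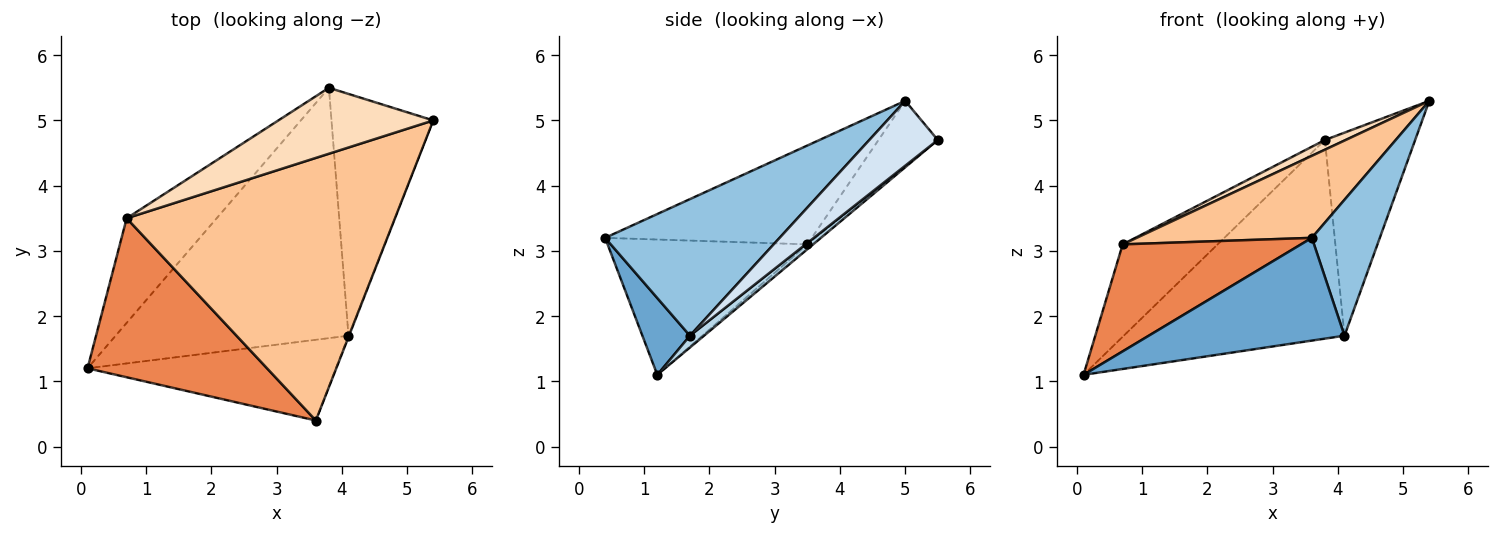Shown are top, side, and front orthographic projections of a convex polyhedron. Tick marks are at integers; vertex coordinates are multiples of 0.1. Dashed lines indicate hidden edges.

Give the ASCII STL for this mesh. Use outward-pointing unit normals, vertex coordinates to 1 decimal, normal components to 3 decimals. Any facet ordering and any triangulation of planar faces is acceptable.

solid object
 facet normal 0.188 -0.772 -0.607
  outer loop
   vertex 4.1 1.7 1.7
   vertex 3.6 0.4 3.2
   vertex 0.1 1.2 1.1
  endloop
 endfacet
 facet normal 0.932 -0.363 -0.004
  outer loop
   vertex 4.1 1.7 1.7
   vertex 5.4 5.0 5.3
   vertex 3.6 0.4 3.2
  endloop
 endfacet
 facet normal 0.040 0.621 -0.783
  outer loop
   vertex 4.1 1.7 1.7
   vertex 0.1 1.2 1.1
   vertex 3.8 5.5 4.7
  endloop
 endfacet
 facet normal 0.439 0.578 -0.688
  outer loop
   vertex 4.1 1.7 1.7
   vertex 3.8 5.5 4.7
   vertex 5.4 5.0 5.3
  endloop
 endfacet
 facet normal -0.530 -0.473 0.703
  outer loop
   vertex 0.7 3.5 3.1
   vertex 0.1 1.2 1.1
   vertex 3.6 0.4 3.2
  endloop
 endfacet
 facet normal -0.040 0.662 -0.749
  outer loop
   vertex 0.7 3.5 3.1
   vertex 3.8 5.5 4.7
   vertex 0.1 1.2 1.1
  endloop
 endfacet
 facet normal -0.332 -0.281 0.900
  outer loop
   vertex 0.7 3.5 3.1
   vertex 3.6 0.4 3.2
   vertex 5.4 5.0 5.3
  endloop
 endfacet
 facet normal -0.385 -0.135 0.913
  outer loop
   vertex 0.7 3.5 3.1
   vertex 5.4 5.0 5.3
   vertex 3.8 5.5 4.7
  endloop
 endfacet
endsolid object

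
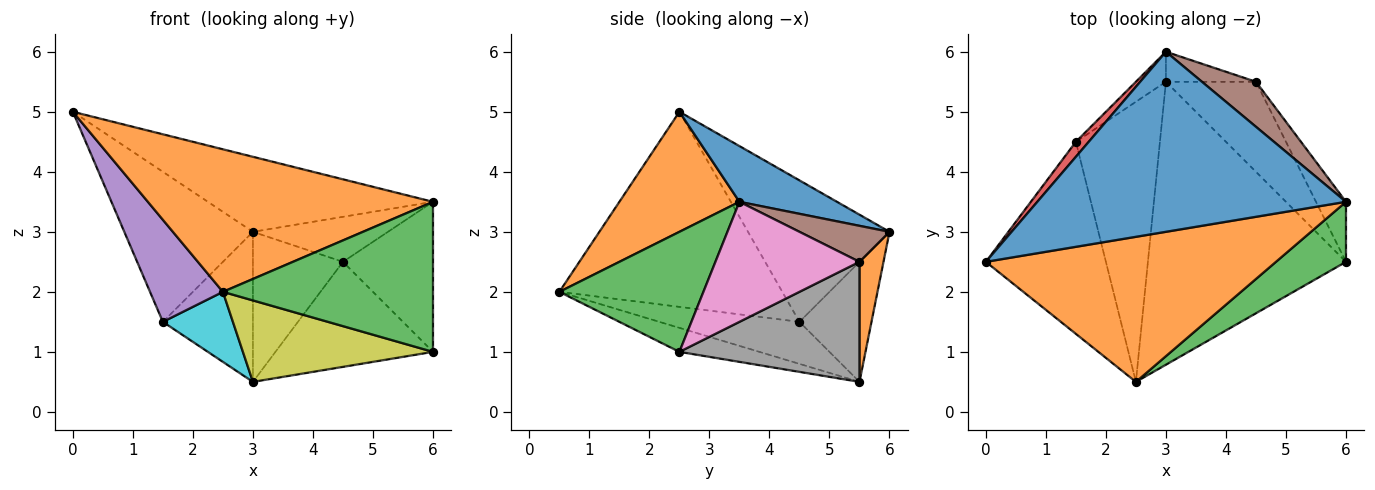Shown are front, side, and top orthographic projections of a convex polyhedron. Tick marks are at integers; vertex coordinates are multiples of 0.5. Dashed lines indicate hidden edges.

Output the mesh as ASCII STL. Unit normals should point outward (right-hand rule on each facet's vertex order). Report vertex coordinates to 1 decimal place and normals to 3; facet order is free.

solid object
 facet normal 0.164 0.379 0.911
  outer loop
   vertex 3.0 6.0 3.0
   vertex 0.0 2.5 5.0
   vertex 6.0 3.5 3.5
  endloop
 endfacet
 facet normal 0.283 -0.672 0.684
  outer loop
   vertex 2.5 0.5 2.0
   vertex 6.0 3.5 3.5
   vertex 0.0 2.5 5.0
  endloop
 endfacet
 facet normal 0.537 -0.783 0.313
  outer loop
   vertex 6.0 2.5 1.0
   vertex 6.0 3.5 3.5
   vertex 2.5 0.5 2.0
  endloop
 endfacet
 facet normal -0.738 0.671 0.067
  outer loop
   vertex 1.5 4.5 1.5
   vertex 0.0 2.5 5.0
   vertex 3.0 6.0 3.0
  endloop
 endfacet
 facet normal -0.820 -0.268 -0.505
  outer loop
   vertex 1.5 4.5 1.5
   vertex 2.5 0.5 2.0
   vertex 0.0 2.5 5.0
  endloop
 endfacet
 facet normal 0.426 0.640 0.640
  outer loop
   vertex 4.5 5.5 2.5
   vertex 3.0 6.0 3.0
   vertex 6.0 3.5 3.5
  endloop
 endfacet
 facet normal 0.830 0.518 -0.207
  outer loop
   vertex 4.5 5.5 2.5
   vertex 6.0 3.5 3.5
   vertex 6.0 2.5 1.0
  endloop
 endfacet
 facet normal 0.655 0.573 -0.492
  outer loop
   vertex 3.0 5.5 0.5
   vertex 4.5 5.5 2.5
   vertex 6.0 2.5 1.0
  endloop
 endfacet
 facet normal -0.116 -0.275 -0.955
  outer loop
   vertex 3.0 5.5 0.5
   vertex 6.0 2.5 1.0
   vertex 2.5 0.5 2.0
  endloop
 endfacet
 facet normal -0.436 -0.218 -0.873
  outer loop
   vertex 3.0 5.5 0.5
   vertex 2.5 0.5 2.0
   vertex 1.5 4.5 1.5
  endloop
 endfacet
 facet normal -0.617 0.772 -0.154
  outer loop
   vertex 3.0 5.5 0.5
   vertex 1.5 4.5 1.5
   vertex 3.0 6.0 3.0
  endloop
 endfacet
 facet normal 0.253 0.949 -0.190
  outer loop
   vertex 3.0 5.5 0.5
   vertex 3.0 6.0 3.0
   vertex 4.5 5.5 2.5
  endloop
 endfacet
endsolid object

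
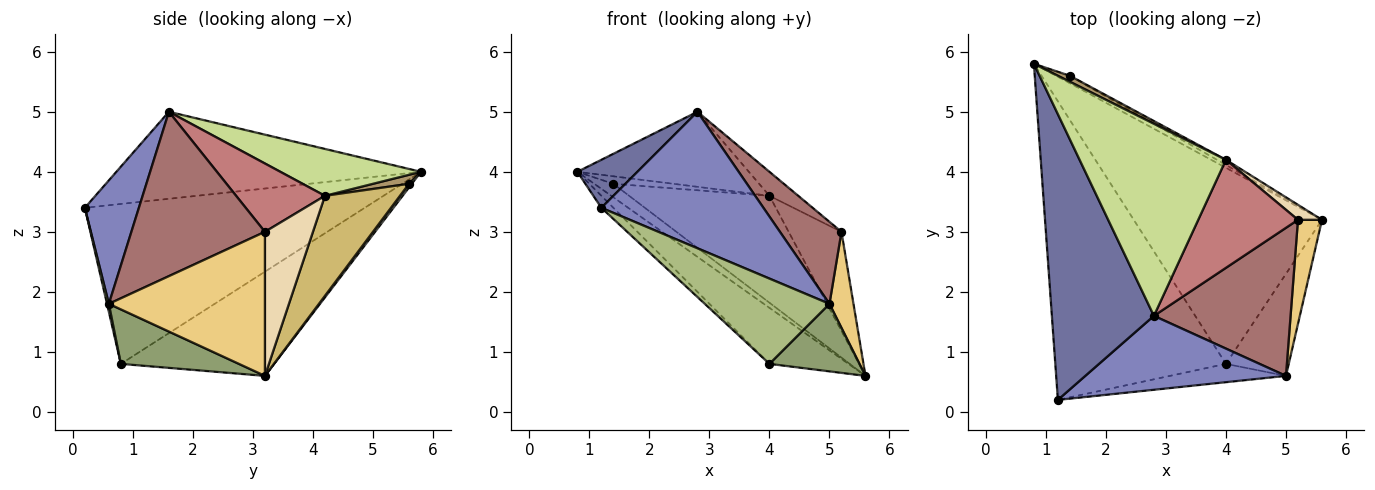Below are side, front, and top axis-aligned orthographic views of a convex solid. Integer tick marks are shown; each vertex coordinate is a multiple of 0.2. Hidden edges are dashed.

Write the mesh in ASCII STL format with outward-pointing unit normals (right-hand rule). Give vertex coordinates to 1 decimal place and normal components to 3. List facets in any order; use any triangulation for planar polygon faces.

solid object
 facet normal -0.644 -0.127 0.755
  outer loop
   vertex 2.8 1.6 5.0
   vertex 0.8 5.8 4.0
   vertex 1.2 0.2 3.4
  endloop
 endfacet
 facet normal 0.281 -0.844 0.457
  outer loop
   vertex 5.0 0.6 1.8
   vertex 2.8 1.6 5.0
   vertex 1.2 0.2 3.4
  endloop
 endfacet
 facet normal -0.470 0.243 -0.849
  outer loop
   vertex 4.0 0.8 0.8
   vertex 0.8 5.8 4.0
   vertex 5.6 3.2 0.6
  endloop
 endfacet
 facet normal -0.684 0.029 -0.729
  outer loop
   vertex 4.0 0.8 0.8
   vertex 1.2 0.2 3.4
   vertex 0.8 5.8 4.0
  endloop
 endfacet
 facet normal 0.586 -0.447 -0.676
  outer loop
   vertex 4.0 0.8 0.8
   vertex 5.6 3.2 0.6
   vertex 5.0 0.6 1.8
  endloop
 endfacet
 facet normal 0.014 -0.978 -0.210
  outer loop
   vertex 4.0 0.8 0.8
   vertex 5.0 0.6 1.8
   vertex 1.2 0.2 3.4
  endloop
 endfacet
 facet normal 0.286 0.349 0.893
  outer loop
   vertex 4.0 4.2 3.6
   vertex 0.8 5.8 4.0
   vertex 2.8 1.6 5.0
  endloop
 endfacet
 facet normal 0.128 0.867 -0.482
  outer loop
   vertex 1.4 5.6 3.8
   vertex 5.6 3.2 0.6
   vertex 0.8 5.8 4.0
  endloop
 endfacet
 facet normal 0.424 0.707 0.566
  outer loop
   vertex 1.4 5.6 3.8
   vertex 0.8 5.8 4.0
   vertex 4.0 4.2 3.6
  endloop
 endfacet
 facet normal 0.471 0.881 -0.042
  outer loop
   vertex 1.4 5.6 3.8
   vertex 4.0 4.2 3.6
   vertex 5.6 3.2 0.6
  endloop
 endfacet
 facet normal 0.975 -0.150 0.163
  outer loop
   vertex 5.2 3.2 3.0
   vertex 5.0 0.6 1.8
   vertex 5.6 3.2 0.6
  endloop
 endfacet
 facet normal 0.668 0.735 0.111
  outer loop
   vertex 5.2 3.2 3.0
   vertex 5.6 3.2 0.6
   vertex 4.0 4.2 3.6
  endloop
 endfacet
 facet normal 0.725 -0.334 0.603
  outer loop
   vertex 5.2 3.2 3.0
   vertex 2.8 1.6 5.0
   vertex 5.0 0.6 1.8
  endloop
 endfacet
 facet normal 0.556 0.180 0.811
  outer loop
   vertex 5.2 3.2 3.0
   vertex 4.0 4.2 3.6
   vertex 2.8 1.6 5.0
  endloop
 endfacet
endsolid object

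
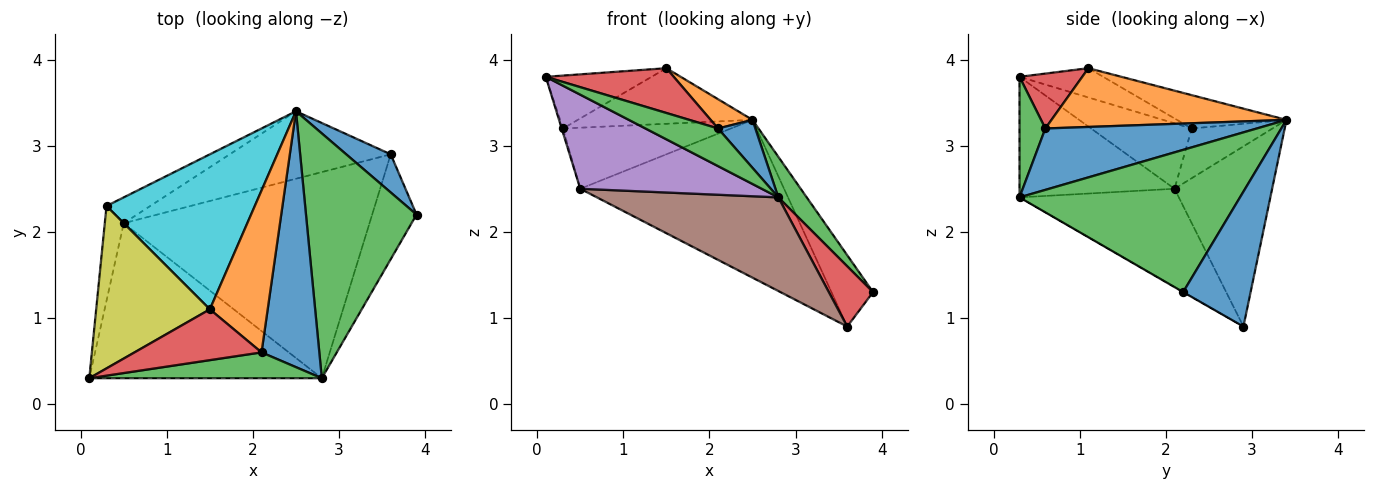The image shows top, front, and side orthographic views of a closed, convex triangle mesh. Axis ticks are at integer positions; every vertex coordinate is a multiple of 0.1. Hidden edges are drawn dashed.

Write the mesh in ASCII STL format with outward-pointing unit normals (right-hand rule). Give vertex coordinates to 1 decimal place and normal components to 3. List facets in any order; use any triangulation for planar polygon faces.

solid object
 facet normal 0.819 0.506 0.270
  outer loop
   vertex 3.6 2.9 0.9
   vertex 2.5 3.4 3.3
   vertex 3.9 2.2 1.3
  endloop
 endfacet
 facet normal -0.403 0.841 -0.360
  outer loop
   vertex 0.5 2.1 2.5
   vertex 2.5 3.4 3.3
   vertex 3.6 2.9 0.9
  endloop
 endfacet
 facet normal 0.785 -0.101 0.611
  outer loop
   vertex 2.8 0.3 2.4
   vertex 3.9 2.2 1.3
   vertex 2.5 3.4 3.3
  endloop
 endfacet
 facet normal -0.006 -0.498 -0.867
  outer loop
   vertex 2.8 0.3 2.4
   vertex 3.6 2.9 0.9
   vertex 3.9 2.2 1.3
  endloop
 endfacet
 facet normal -0.405 -0.474 -0.782
  outer loop
   vertex 2.8 0.3 2.4
   vertex 0.1 0.3 3.8
   vertex 0.5 2.1 2.5
  endloop
 endfacet
 facet normal -0.341 -0.389 -0.856
  outer loop
   vertex 2.8 0.3 2.4
   vertex 0.5 2.1 2.5
   vertex 3.6 2.9 0.9
  endloop
 endfacet
 facet normal -0.960 0.013 -0.278
  outer loop
   vertex 0.3 2.3 3.2
   vertex 0.5 2.1 2.5
   vertex 0.1 0.3 3.8
  endloop
 endfacet
 facet normal -0.405 0.842 -0.356
  outer loop
   vertex 0.3 2.3 3.2
   vertex 2.5 3.4 3.3
   vertex 0.5 2.1 2.5
  endloop
 endfacet
 facet normal -0.238 0.301 0.924
  outer loop
   vertex 1.5 1.1 3.9
   vertex 0.3 2.3 3.2
   vertex 0.1 0.3 3.8
  endloop
 endfacet
 facet normal -0.207 0.330 0.921
  outer loop
   vertex 1.5 1.1 3.9
   vertex 2.5 3.4 3.3
   vertex 0.3 2.3 3.2
  endloop
 endfacet
 facet normal 0.722 -0.127 0.680
  outer loop
   vertex 2.1 0.6 3.2
   vertex 2.8 0.3 2.4
   vertex 2.5 3.4 3.3
  endloop
 endfacet
 facet normal 0.707 -0.126 0.696
  outer loop
   vertex 2.1 0.6 3.2
   vertex 2.5 3.4 3.3
   vertex 1.5 1.1 3.9
  endloop
 endfacet
 facet normal 0.282 -0.791 0.543
  outer loop
   vertex 2.1 0.6 3.2
   vertex 0.1 0.3 3.8
   vertex 2.8 0.3 2.4
  endloop
 endfacet
 facet normal 0.308 -0.629 0.714
  outer loop
   vertex 2.1 0.6 3.2
   vertex 1.5 1.1 3.9
   vertex 0.1 0.3 3.8
  endloop
 endfacet
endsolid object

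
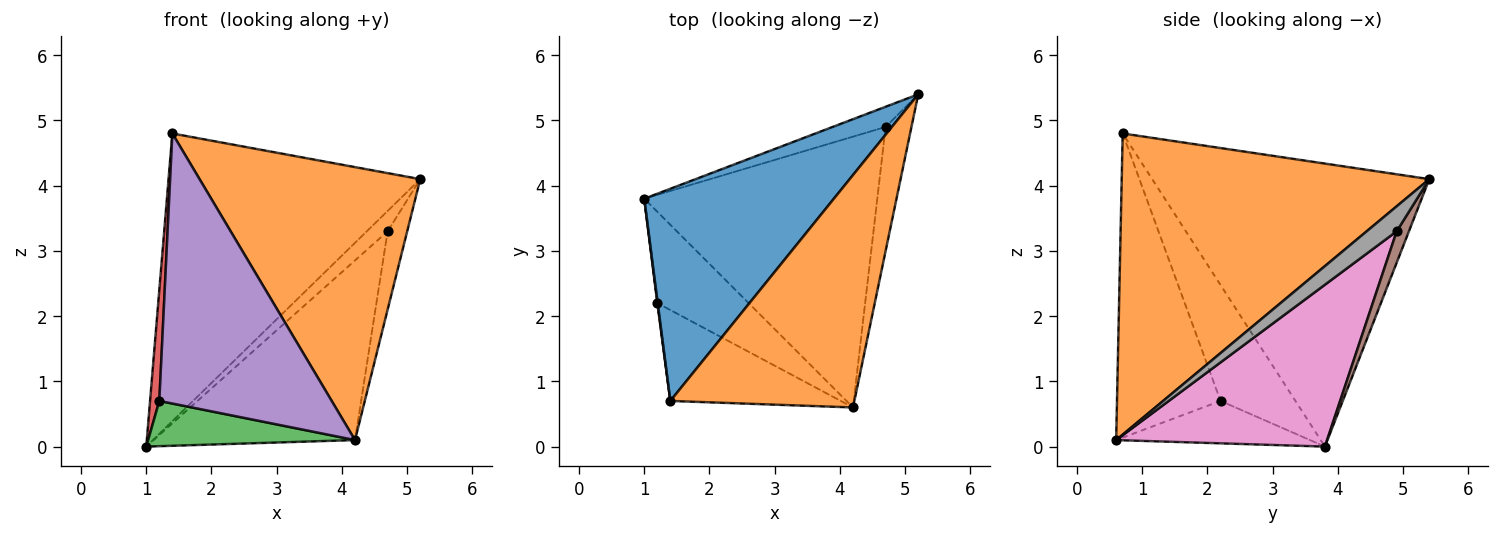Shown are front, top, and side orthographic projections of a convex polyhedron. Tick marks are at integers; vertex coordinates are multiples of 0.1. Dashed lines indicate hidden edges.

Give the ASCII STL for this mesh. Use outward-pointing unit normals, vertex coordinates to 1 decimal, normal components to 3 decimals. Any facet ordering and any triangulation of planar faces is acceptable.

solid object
 facet normal -0.663 0.602 0.444
  outer loop
   vertex 1.4 0.7 4.8
   vertex 5.2 5.4 4.1
   vertex 1.0 3.8 0.0
  endloop
 endfacet
 facet normal 0.728 -0.522 0.445
  outer loop
   vertex 1.4 0.7 4.8
   vertex 4.2 0.6 0.1
   vertex 5.2 5.4 4.1
  endloop
 endfacet
 facet normal -0.384 -0.410 -0.827
  outer loop
   vertex 1.2 2.2 0.7
   vertex 1.0 3.8 0.0
   vertex 4.2 0.6 0.1
  endloop
 endfacet
 facet normal -0.992 -0.122 0.004
  outer loop
   vertex 1.2 2.2 0.7
   vertex 1.4 0.7 4.8
   vertex 1.0 3.8 0.0
  endloop
 endfacet
 facet normal -0.495 -0.824 -0.277
  outer loop
   vertex 1.2 2.2 0.7
   vertex 4.2 0.6 0.1
   vertex 1.4 0.7 4.8
  endloop
 endfacet
 facet normal 0.385 0.655 -0.650
  outer loop
   vertex 4.7 4.9 3.3
   vertex 1.0 3.8 0.0
   vertex 5.2 5.4 4.1
  endloop
 endfacet
 facet normal 0.501 0.478 -0.721
  outer loop
   vertex 4.7 4.9 3.3
   vertex 4.2 0.6 0.1
   vertex 1.0 3.8 0.0
  endloop
 endfacet
 facet normal 0.634 0.413 -0.654
  outer loop
   vertex 4.7 4.9 3.3
   vertex 5.2 5.4 4.1
   vertex 4.2 0.6 0.1
  endloop
 endfacet
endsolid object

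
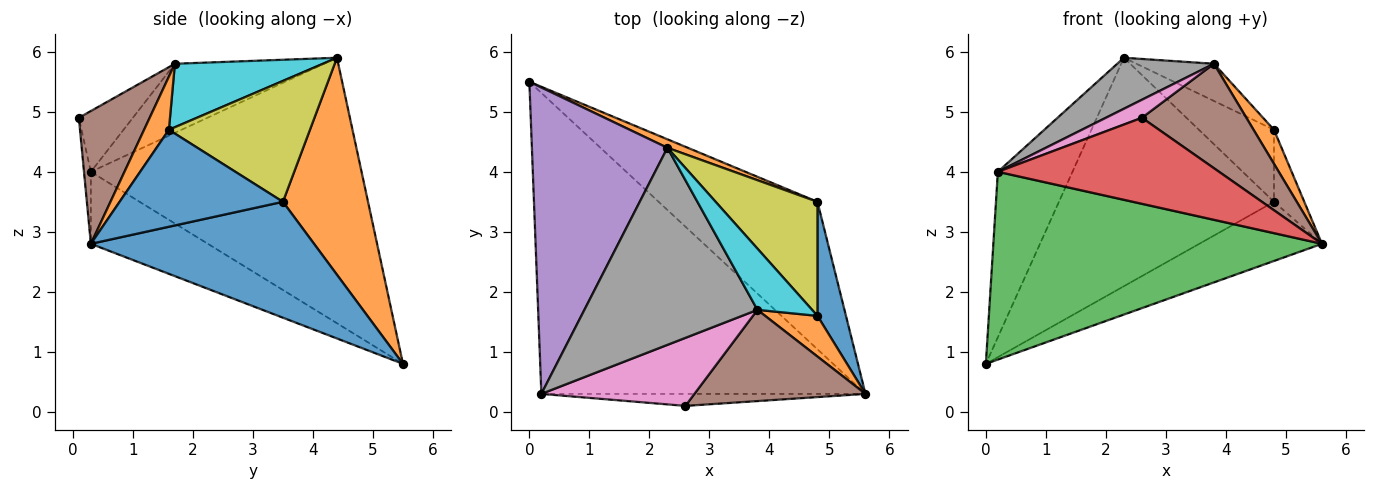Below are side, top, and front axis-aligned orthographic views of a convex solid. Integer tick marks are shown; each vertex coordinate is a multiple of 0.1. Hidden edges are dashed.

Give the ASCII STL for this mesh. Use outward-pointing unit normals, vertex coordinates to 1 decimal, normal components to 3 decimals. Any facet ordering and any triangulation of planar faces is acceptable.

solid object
 facet normal 0.561 0.308 -0.768
  outer loop
   vertex 4.8 3.5 3.5
   vertex 5.6 0.3 2.8
   vertex 0.0 5.5 0.8
  endloop
 endfacet
 facet normal 0.368 0.929 0.035
  outer loop
   vertex 4.8 3.5 3.5
   vertex 0.0 5.5 0.8
   vertex 2.3 4.4 5.9
  endloop
 endfacet
 facet normal -0.185 -0.520 -0.834
  outer loop
   vertex 0.2 0.3 4.0
   vertex 0.0 5.5 0.8
   vertex 5.6 0.3 2.8
  endloop
 endfacet
 facet normal -0.031 -0.990 -0.138
  outer loop
   vertex 0.2 0.3 4.0
   vertex 5.6 0.3 2.8
   vertex 2.6 0.1 4.9
  endloop
 endfacet
 facet normal -0.865 0.238 0.442
  outer loop
   vertex 0.2 0.3 4.0
   vertex 2.3 4.4 5.9
   vertex 0.0 5.5 0.8
  endloop
 endfacet
 facet normal 0.455 -0.671 0.586
  outer loop
   vertex 3.8 1.7 5.8
   vertex 2.6 0.1 4.9
   vertex 5.6 0.3 2.8
  endloop
 endfacet
 facet normal -0.358 -0.239 0.903
  outer loop
   vertex 3.8 1.7 5.8
   vertex 0.2 0.3 4.0
   vertex 2.6 0.1 4.9
  endloop
 endfacet
 facet normal -0.361 -0.234 0.903
  outer loop
   vertex 3.8 1.7 5.8
   vertex 2.3 4.4 5.9
   vertex 0.2 0.3 4.0
  endloop
 endfacet
 facet normal 0.708 0.377 0.597
  outer loop
   vertex 4.8 1.6 4.7
   vertex 4.8 3.5 3.5
   vertex 2.3 4.4 5.9
  endloop
 endfacet
 facet normal 0.704 0.369 0.607
  outer loop
   vertex 4.8 1.6 4.7
   vertex 2.3 4.4 5.9
   vertex 3.8 1.7 5.8
  endloop
 endfacet
 facet normal 0.945 0.175 0.278
  outer loop
   vertex 4.8 1.6 4.7
   vertex 5.6 0.3 2.8
   vertex 4.8 3.5 3.5
  endloop
 endfacet
 facet normal 0.615 -0.506 0.605
  outer loop
   vertex 4.8 1.6 4.7
   vertex 3.8 1.7 5.8
   vertex 5.6 0.3 2.8
  endloop
 endfacet
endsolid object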